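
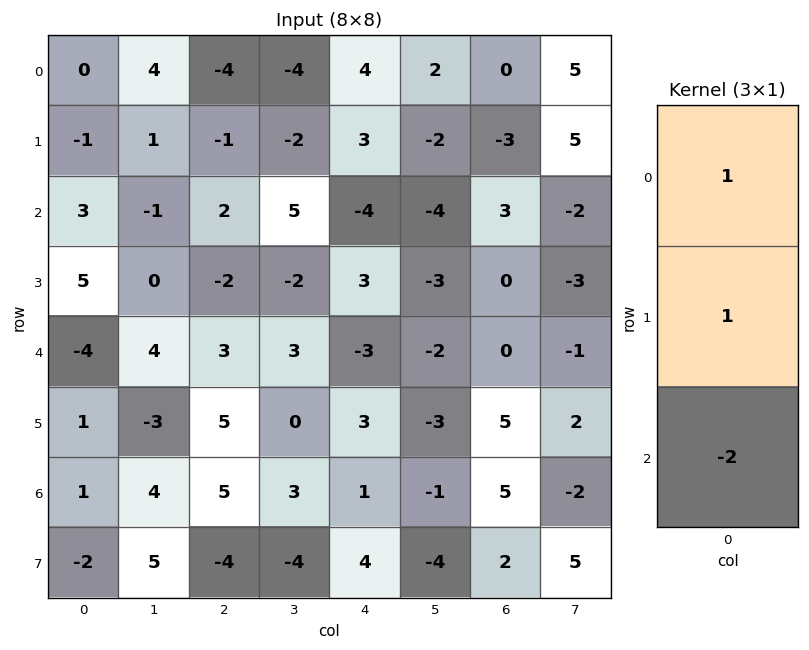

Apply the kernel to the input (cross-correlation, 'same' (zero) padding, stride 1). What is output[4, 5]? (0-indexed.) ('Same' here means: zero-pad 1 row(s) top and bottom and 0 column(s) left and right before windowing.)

1

The receptive field on the zero-padded input at this output position is [-3 / -2 / -3]. Elementwise product with the kernel and sum: -3·1 + -2·1 + -3·-2.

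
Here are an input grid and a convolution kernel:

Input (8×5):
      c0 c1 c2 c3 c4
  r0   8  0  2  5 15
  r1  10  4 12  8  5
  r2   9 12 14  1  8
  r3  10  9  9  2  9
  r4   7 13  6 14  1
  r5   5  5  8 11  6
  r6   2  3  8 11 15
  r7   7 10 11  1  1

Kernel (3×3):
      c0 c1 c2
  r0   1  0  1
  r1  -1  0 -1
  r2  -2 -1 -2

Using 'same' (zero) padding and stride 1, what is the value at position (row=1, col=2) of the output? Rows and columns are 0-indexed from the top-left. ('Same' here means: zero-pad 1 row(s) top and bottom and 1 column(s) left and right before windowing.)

-47

The receptive field on the zero-padded input at this output position is [0 2 5 / 4 12 8 / 12 14 1]. Elementwise product with the kernel and sum: 0·1 + 5·1 + 4·-1 + 8·-1 + 12·-2 + 14·-1 + 1·-2.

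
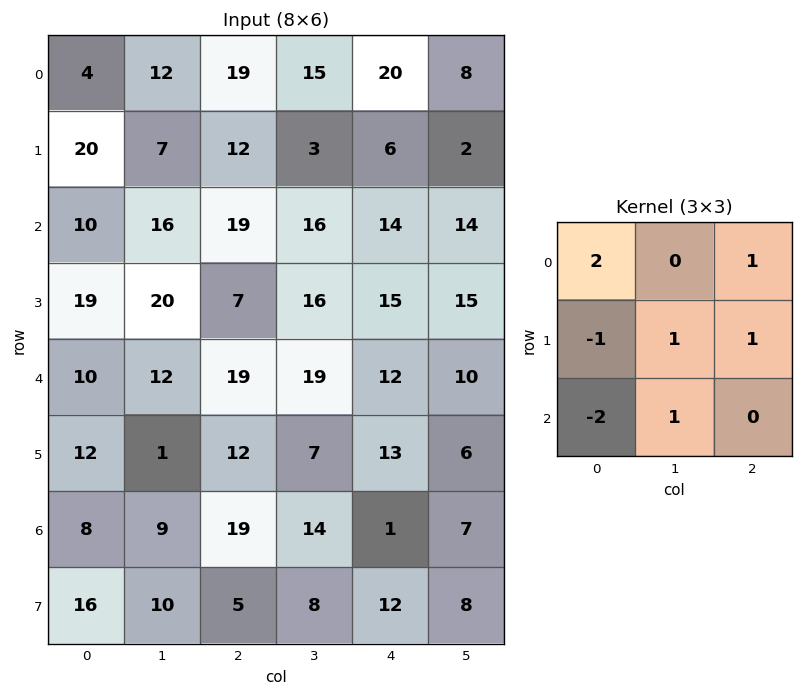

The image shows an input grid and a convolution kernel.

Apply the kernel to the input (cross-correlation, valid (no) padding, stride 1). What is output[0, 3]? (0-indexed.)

The receptive field on the input at this output position is [15 20 8 / 3 6 2 / 16 14 14]. Elementwise product with the kernel and sum: 15·2 + 8·1 + 3·-1 + 6·1 + 2·1 + 16·-2 + 14·1.

25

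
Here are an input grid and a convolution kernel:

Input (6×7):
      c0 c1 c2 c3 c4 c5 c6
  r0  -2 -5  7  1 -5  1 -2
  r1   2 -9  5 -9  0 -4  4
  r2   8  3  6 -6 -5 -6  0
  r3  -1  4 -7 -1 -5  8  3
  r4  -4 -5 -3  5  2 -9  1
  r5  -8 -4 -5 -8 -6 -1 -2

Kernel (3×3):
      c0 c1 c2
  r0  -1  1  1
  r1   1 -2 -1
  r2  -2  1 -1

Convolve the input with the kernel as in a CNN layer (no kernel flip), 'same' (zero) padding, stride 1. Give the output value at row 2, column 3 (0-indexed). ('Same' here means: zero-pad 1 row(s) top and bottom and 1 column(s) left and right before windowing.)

The receptive field on the zero-padded input at this output position is [5 -9 0 / 6 -6 -5 / -7 -1 -5]. Elementwise product with the kernel and sum: 5·-1 + -9·1 + 0·1 + 6·1 + -6·-2 + -5·-1 + -7·-2 + -1·1 + -5·-1.

27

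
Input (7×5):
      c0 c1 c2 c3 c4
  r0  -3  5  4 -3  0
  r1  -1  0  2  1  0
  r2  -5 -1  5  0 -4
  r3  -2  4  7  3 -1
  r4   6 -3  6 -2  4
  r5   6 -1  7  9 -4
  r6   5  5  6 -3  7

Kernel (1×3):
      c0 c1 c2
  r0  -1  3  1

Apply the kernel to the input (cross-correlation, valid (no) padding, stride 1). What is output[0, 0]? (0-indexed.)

The receptive field on the input at this output position is [-3 5 4]. Elementwise product with the kernel and sum: -3·-1 + 5·3 + 4·1.

22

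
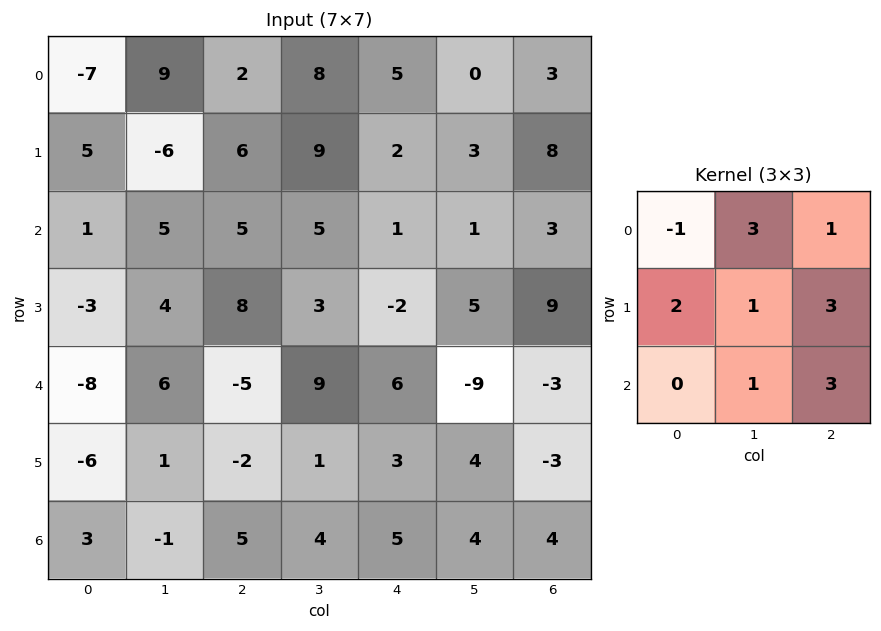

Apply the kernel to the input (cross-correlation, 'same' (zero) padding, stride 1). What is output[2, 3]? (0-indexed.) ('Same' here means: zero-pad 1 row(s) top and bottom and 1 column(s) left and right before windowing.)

38

The receptive field on the zero-padded input at this output position is [6 9 2 / 5 5 1 / 8 3 -2]. Elementwise product with the kernel and sum: 6·-1 + 9·3 + 2·1 + 5·2 + 5·1 + 1·3 + 3·1 + -2·3.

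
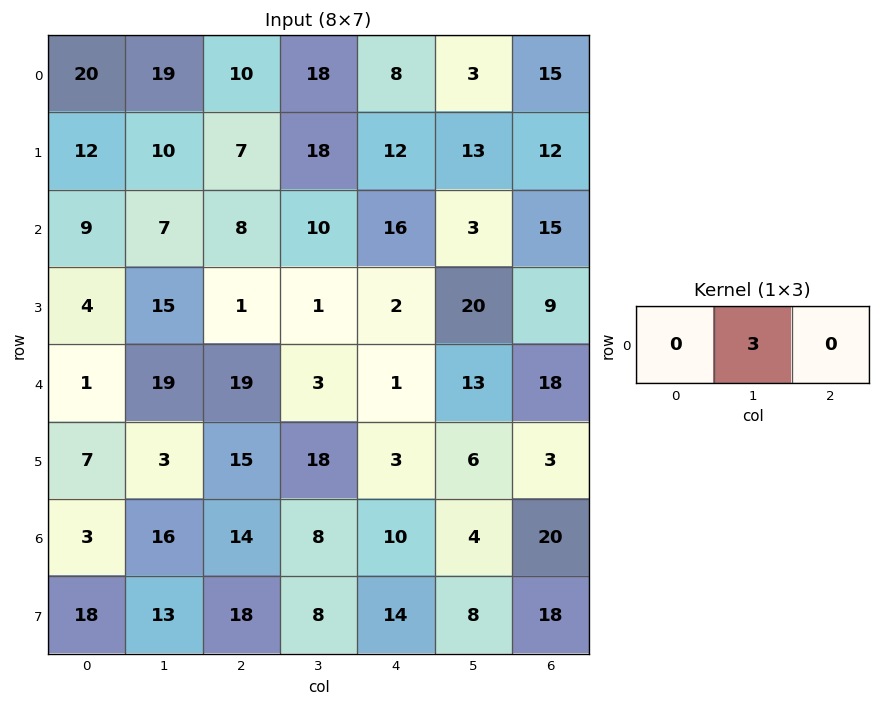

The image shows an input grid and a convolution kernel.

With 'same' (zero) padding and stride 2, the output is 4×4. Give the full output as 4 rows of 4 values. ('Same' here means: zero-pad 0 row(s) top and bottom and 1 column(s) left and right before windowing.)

60 30 24 45
27 24 48 45
3 57 3 54
9 42 30 60

Output[0,0]: The receptive field on the zero-padded input at this output position is [0 20 19]. Elementwise product with the kernel and sum: 20·3.
Output[0,1]: The receptive field on the zero-padded input at this output position is [19 10 18]. Elementwise product with the kernel and sum: 10·3.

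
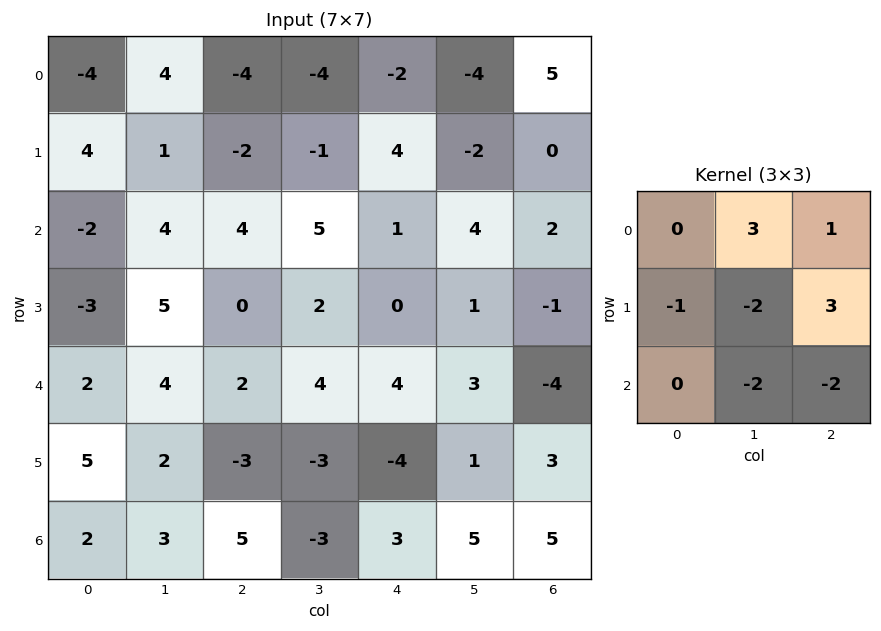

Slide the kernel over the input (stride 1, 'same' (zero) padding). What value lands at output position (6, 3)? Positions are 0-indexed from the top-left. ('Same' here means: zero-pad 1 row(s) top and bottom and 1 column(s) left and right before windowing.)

-3

The receptive field on the zero-padded input at this output position is [-3 -3 -4 / 5 -3 3 / 0 0 0]. Elementwise product with the kernel and sum: -3·3 + -4·1 + 5·-1 + -3·-2 + 3·3 + 0·-2 + 0·-2.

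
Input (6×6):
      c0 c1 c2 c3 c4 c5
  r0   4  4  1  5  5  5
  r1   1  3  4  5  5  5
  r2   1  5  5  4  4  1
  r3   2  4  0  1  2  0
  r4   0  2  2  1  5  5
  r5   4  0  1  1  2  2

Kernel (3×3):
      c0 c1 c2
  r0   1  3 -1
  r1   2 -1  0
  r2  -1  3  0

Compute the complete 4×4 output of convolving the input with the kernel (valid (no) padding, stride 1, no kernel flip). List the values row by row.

28 14 21 28
13 11 23 24
17 28 13 29
8 8 6 9

Output[0,0]: The receptive field on the input at this output position is [4 4 1 / 1 3 4 / 1 5 5]. Elementwise product with the kernel and sum: 4·1 + 4·3 + 1·-1 + 1·2 + 3·-1 + 1·-1 + 5·3.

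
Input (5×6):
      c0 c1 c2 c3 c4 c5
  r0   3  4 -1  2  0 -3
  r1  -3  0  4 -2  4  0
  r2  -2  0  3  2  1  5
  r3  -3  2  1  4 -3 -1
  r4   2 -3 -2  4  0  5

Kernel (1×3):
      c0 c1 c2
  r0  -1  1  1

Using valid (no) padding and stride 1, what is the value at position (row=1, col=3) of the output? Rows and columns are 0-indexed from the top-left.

6

The receptive field on the input at this output position is [-2 4 0]. Elementwise product with the kernel and sum: -2·-1 + 4·1 + 0·1.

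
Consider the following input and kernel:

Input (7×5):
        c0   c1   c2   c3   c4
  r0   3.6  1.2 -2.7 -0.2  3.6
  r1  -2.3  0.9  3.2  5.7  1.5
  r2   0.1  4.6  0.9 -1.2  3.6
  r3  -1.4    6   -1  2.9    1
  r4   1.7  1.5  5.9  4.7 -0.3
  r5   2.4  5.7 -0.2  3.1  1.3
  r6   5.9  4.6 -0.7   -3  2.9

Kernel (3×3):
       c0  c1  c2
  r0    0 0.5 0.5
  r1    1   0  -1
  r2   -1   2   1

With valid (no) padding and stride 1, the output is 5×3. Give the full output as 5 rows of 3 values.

3.75 -10.25 3.7
13.65 5.15 8.7
9.55 17.95 2.4
7.1 -5.25 15.85
8.9 -1.1 -1.7

Output[0,0]: The receptive field on the input at this output position is [3.6 1.2 -2.7 / -2.3 0.9 3.2 / 0.1 4.6 0.9]. Elementwise product with the kernel and sum: 1.2·0.5 + -2.7·0.5 + -2.3·1 + 3.2·-1 + 0.1·-1 + 4.6·2 + 0.9·1.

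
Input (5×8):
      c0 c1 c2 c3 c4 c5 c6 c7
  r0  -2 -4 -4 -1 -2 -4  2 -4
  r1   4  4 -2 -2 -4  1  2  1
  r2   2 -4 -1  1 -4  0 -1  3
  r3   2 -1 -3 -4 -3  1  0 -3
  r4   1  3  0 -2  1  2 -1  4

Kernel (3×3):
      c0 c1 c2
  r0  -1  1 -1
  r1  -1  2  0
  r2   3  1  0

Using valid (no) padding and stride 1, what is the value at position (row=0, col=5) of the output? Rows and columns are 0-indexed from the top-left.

The receptive field on the input at this output position is [-4 2 -4 / 1 2 1 / 0 -1 3]. Elementwise product with the kernel and sum: -4·-1 + 2·1 + -4·-1 + 1·-1 + 2·2 + 0·3 + -1·1.

12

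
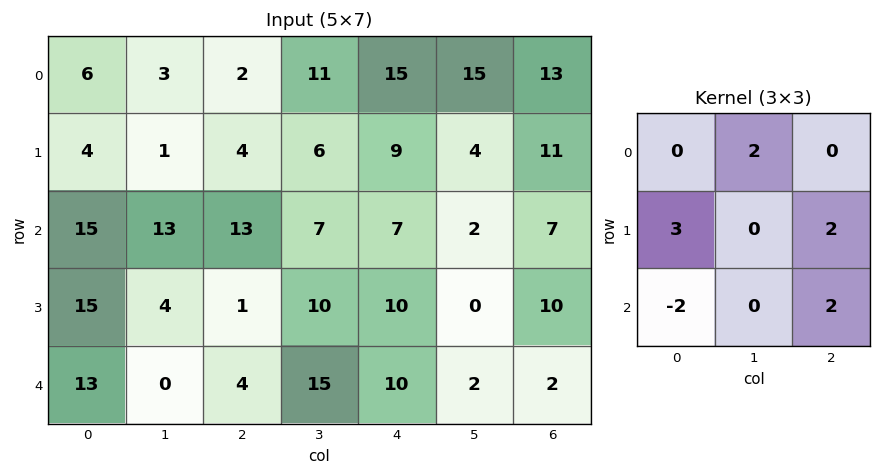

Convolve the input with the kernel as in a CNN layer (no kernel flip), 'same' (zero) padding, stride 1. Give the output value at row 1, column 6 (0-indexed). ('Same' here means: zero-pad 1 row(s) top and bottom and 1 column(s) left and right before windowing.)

34

The receptive field on the zero-padded input at this output position is [15 13 0 / 4 11 0 / 2 7 0]. Elementwise product with the kernel and sum: 13·2 + 4·3 + 0·2 + 2·-2 + 0·2.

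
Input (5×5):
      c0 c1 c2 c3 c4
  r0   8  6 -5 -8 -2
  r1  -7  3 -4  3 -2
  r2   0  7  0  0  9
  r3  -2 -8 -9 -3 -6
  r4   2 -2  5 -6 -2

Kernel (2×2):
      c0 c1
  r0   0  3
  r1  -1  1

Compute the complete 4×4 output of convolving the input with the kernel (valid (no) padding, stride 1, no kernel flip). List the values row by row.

Output[0,0]: The receptive field on the input at this output position is [8 6 / -7 3]. Elementwise product with the kernel and sum: 6·3 + -7·-1 + 3·1.
Output[0,1]: The receptive field on the input at this output position is [6 -5 / 3 -4]. Elementwise product with the kernel and sum: -5·3 + 3·-1 + -4·1.

28 -22 -17 -11
16 -19 9 3
15 -1 6 24
-28 -20 -20 -14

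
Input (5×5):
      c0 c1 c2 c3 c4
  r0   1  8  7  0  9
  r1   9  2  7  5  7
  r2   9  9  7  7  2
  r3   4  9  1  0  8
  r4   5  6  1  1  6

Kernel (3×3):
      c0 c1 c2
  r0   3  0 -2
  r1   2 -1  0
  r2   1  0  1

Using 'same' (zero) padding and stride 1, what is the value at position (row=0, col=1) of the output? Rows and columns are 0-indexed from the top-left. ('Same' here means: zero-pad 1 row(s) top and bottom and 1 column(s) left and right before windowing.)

The receptive field on the zero-padded input at this output position is [0 0 0 / 1 8 7 / 9 2 7]. Elementwise product with the kernel and sum: 0·3 + 0·-2 + 1·2 + 8·-1 + 9·1 + 7·1.

10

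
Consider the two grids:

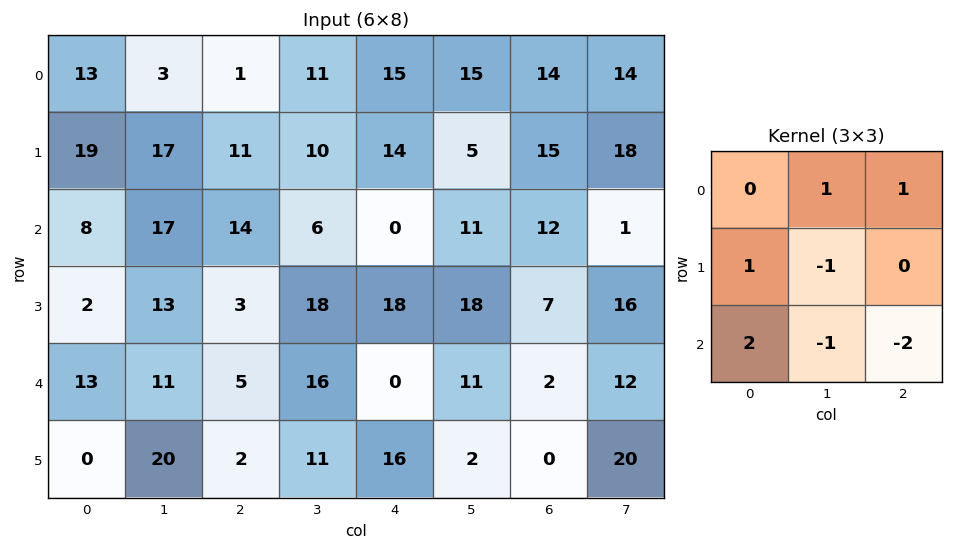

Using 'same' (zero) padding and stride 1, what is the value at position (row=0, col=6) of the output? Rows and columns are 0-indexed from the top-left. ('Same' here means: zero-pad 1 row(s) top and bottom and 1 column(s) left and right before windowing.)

The receptive field on the zero-padded input at this output position is [0 0 0 / 15 14 14 / 5 15 18]. Elementwise product with the kernel and sum: 0·1 + 0·1 + 15·1 + 14·-1 + 5·2 + 15·-1 + 18·-2.

-40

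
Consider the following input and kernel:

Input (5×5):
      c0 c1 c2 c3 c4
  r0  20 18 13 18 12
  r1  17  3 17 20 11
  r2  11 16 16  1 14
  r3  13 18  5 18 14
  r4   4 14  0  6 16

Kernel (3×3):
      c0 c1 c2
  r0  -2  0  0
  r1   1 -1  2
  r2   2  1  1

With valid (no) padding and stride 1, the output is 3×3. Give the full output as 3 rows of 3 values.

62 39 40
42 55 51
5 51 5

Output[0,0]: The receptive field on the input at this output position is [20 18 13 / 17 3 17 / 11 16 16]. Elementwise product with the kernel and sum: 20·-2 + 17·1 + 3·-1 + 17·2 + 11·2 + 16·1 + 16·1.
Output[0,1]: The receptive field on the input at this output position is [18 13 18 / 3 17 20 / 16 16 1]. Elementwise product with the kernel and sum: 18·-2 + 3·1 + 17·-1 + 20·2 + 16·2 + 16·1 + 1·1.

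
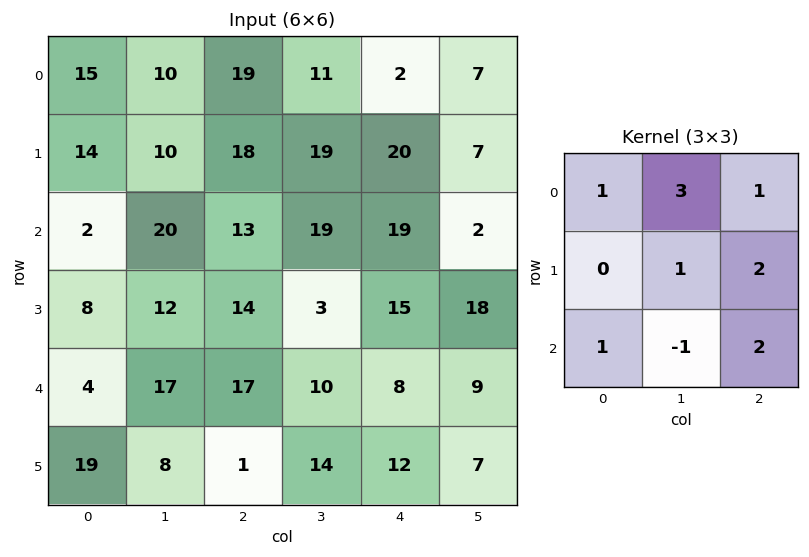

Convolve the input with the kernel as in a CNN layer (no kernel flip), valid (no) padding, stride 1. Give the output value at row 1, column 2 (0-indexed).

193

The receptive field on the input at this output position is [18 19 20 / 13 19 19 / 14 3 15]. Elementwise product with the kernel and sum: 18·1 + 19·3 + 20·1 + 19·1 + 19·2 + 14·1 + 3·-1 + 15·2.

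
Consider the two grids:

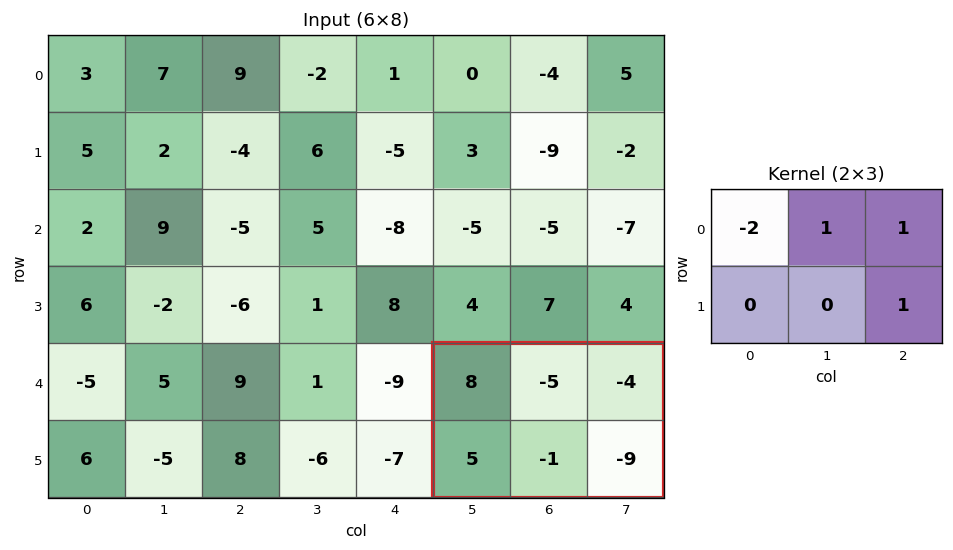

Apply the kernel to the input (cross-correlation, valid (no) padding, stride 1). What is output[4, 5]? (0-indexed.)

The receptive field on the input at this output position is [8 -5 -4 / 5 -1 -9]. Elementwise product with the kernel and sum: 8·-2 + -5·1 + -4·1 + -9·1.

-34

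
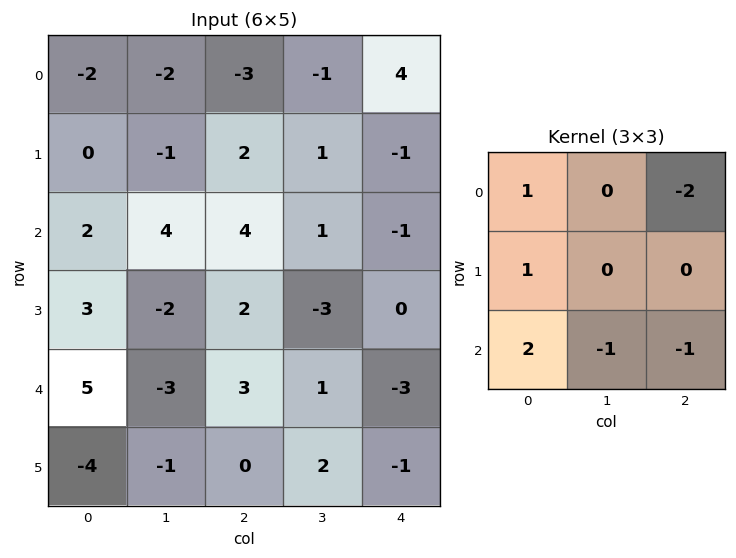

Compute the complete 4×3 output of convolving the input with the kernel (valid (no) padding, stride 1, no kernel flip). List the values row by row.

Output[0,0]: The receptive field on the input at this output position is [-2 -2 -3 / 0 -1 2 / 2 4 4]. Elementwise product with the kernel and sum: -2·1 + -3·-2 + 0·1 + 2·2 + 4·-1 + 4·-1.
Output[0,1]: The receptive field on the input at this output position is [-2 -3 -1 / -1 2 1 / 4 4 1]. Elementwise product with the kernel and sum: -2·1 + -1·-2 + -1·1 + 4·2 + 4·-1 + 1·-1.

0 2 -1
4 -2 15
7 -10 16
-3 -3 4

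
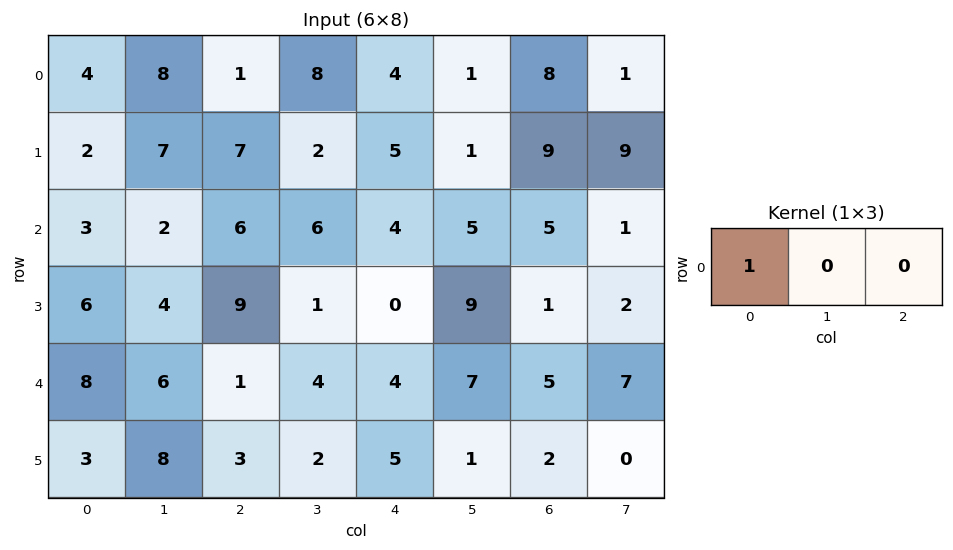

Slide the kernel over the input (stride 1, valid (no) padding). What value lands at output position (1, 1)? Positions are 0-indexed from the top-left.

7

The receptive field on the input at this output position is [7 7 2]. Elementwise product with the kernel and sum: 7·1.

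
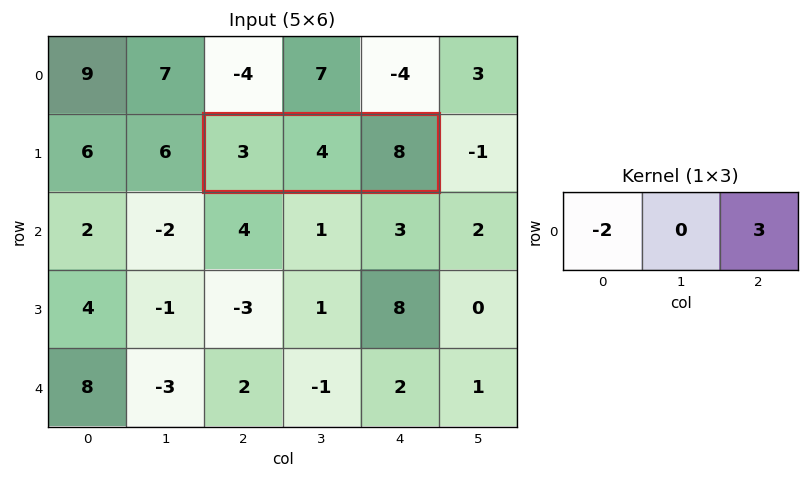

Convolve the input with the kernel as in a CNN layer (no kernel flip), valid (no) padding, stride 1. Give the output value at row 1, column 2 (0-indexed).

The receptive field on the input at this output position is [3 4 8]. Elementwise product with the kernel and sum: 3·-2 + 8·3.

18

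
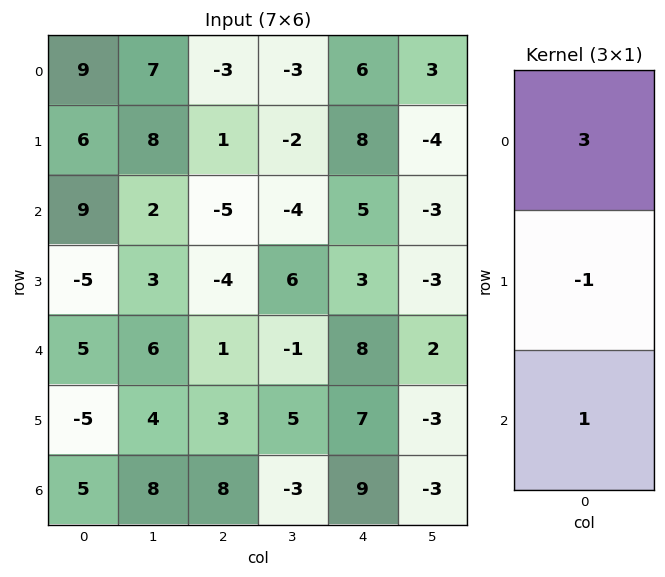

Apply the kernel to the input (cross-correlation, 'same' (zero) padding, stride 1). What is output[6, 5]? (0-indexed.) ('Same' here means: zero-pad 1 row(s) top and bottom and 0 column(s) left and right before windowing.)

The receptive field on the zero-padded input at this output position is [-3 / -3 / 0]. Elementwise product with the kernel and sum: -3·3 + -3·-1 + 0·1.

-6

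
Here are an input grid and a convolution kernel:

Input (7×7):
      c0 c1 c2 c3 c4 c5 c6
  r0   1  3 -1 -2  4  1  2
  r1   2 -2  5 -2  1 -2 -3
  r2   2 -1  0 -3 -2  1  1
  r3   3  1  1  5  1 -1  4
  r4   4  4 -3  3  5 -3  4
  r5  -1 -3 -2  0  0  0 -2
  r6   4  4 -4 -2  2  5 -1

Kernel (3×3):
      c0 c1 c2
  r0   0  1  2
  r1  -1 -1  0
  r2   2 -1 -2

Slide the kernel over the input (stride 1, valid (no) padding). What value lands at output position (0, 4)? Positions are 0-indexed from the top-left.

-1

The receptive field on the input at this output position is [4 1 2 / 1 -2 -3 / -2 1 1]. Elementwise product with the kernel and sum: 1·1 + 2·2 + 1·-1 + -2·-1 + -2·2 + 1·-1 + 1·-2.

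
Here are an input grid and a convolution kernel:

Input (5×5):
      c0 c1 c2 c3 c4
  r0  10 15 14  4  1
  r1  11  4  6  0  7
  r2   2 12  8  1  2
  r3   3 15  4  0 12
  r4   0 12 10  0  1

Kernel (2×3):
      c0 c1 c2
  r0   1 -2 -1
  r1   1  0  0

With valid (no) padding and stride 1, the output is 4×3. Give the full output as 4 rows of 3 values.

-23 -13 11
-1 4 7
-27 10 8
-31 19 2

Output[0,0]: The receptive field on the input at this output position is [10 15 14 / 11 4 6]. Elementwise product with the kernel and sum: 10·1 + 15·-2 + 14·-1 + 11·1.
Output[0,1]: The receptive field on the input at this output position is [15 14 4 / 4 6 0]. Elementwise product with the kernel and sum: 15·1 + 14·-2 + 4·-1 + 4·1.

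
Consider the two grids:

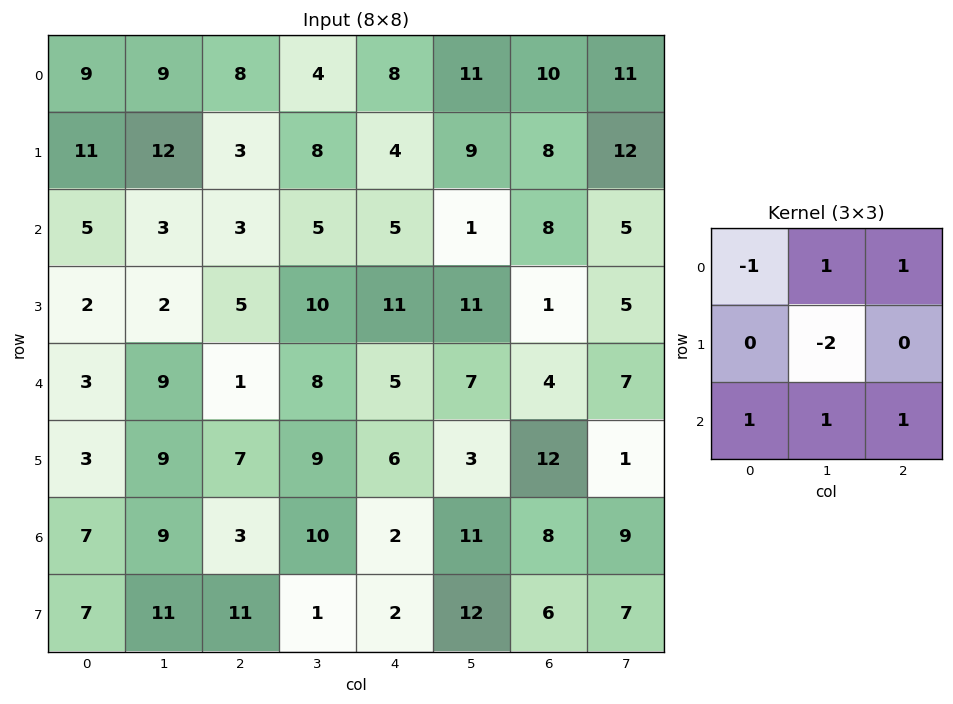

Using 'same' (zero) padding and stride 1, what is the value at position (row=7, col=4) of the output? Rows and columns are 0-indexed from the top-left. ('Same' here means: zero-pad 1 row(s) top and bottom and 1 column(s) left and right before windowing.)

The receptive field on the zero-padded input at this output position is [10 2 11 / 1 2 12 / 0 0 0]. Elementwise product with the kernel and sum: 10·-1 + 2·1 + 11·1 + 2·-2 + 0·1 + 0·1 + 0·1.

-1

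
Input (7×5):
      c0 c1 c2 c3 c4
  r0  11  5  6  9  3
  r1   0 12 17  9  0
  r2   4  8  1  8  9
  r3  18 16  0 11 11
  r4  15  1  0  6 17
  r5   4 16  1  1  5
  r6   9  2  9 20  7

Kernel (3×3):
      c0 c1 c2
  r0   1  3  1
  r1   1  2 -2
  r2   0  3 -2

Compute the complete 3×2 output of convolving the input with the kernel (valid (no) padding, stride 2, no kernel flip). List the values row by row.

Output[0,0]: The receptive field on the input at this output position is [11 5 6 / 0 12 17 / 4 8 1]. Elementwise product with the kernel and sum: 11·1 + 5·3 + 6·1 + 0·1 + 12·2 + 17·-2 + 8·3 + 1·-2.

44 77
82 18
40 74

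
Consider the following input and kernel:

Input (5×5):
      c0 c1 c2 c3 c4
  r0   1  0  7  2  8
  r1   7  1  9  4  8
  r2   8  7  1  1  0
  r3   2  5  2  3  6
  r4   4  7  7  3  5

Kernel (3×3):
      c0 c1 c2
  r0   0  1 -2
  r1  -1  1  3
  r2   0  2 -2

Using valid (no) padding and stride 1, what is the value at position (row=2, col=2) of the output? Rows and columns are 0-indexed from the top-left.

16

The receptive field on the input at this output position is [1 1 0 / 2 3 6 / 7 3 5]. Elementwise product with the kernel and sum: 1·1 + 0·-2 + 2·-1 + 3·1 + 6·3 + 3·2 + 5·-2.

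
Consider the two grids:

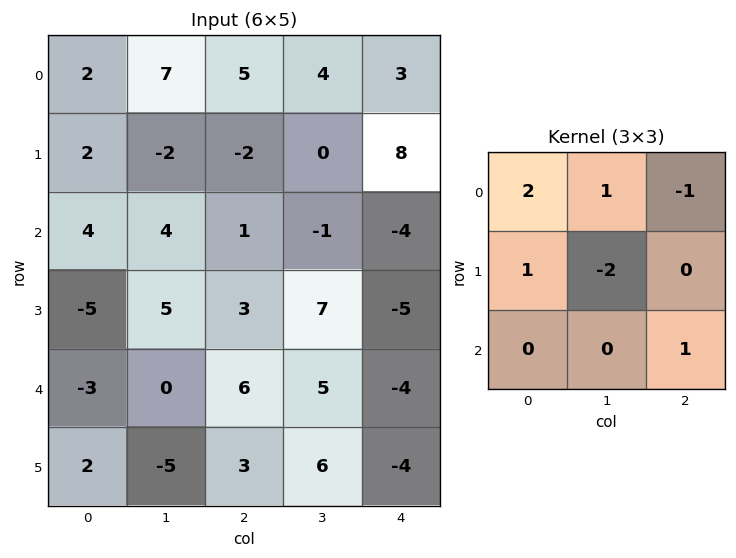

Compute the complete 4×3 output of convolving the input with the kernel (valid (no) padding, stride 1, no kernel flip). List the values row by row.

13 16 5
3 3 -14
2 14 -10
-8 0 10

Output[0,0]: The receptive field on the input at this output position is [2 7 5 / 2 -2 -2 / 4 4 1]. Elementwise product with the kernel and sum: 2·2 + 7·1 + 5·-1 + 2·1 + -2·-2 + 1·1.
Output[0,1]: The receptive field on the input at this output position is [7 5 4 / -2 -2 0 / 4 1 -1]. Elementwise product with the kernel and sum: 7·2 + 5·1 + 4·-1 + -2·1 + -2·-2 + -1·1.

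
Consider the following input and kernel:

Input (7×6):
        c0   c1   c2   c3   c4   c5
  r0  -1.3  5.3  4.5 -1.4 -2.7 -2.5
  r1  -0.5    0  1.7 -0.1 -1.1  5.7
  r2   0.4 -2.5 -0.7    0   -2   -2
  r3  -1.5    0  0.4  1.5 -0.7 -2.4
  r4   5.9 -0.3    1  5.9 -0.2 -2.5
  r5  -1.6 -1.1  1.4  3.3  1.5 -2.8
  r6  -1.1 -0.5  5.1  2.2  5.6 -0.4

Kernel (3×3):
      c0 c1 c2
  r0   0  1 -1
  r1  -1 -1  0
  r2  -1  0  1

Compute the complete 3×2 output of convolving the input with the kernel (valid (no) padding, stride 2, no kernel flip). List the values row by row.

Output[0,0]: The receptive field on the input at this output position is [-1.3 5.3 4.5 / -0.5 0 1.7 / 0.4 -2.5 -0.7]. Elementwise product with the kernel and sum: 5.3·1 + 4.5·-1 + -0.5·-1 + 0·-1 + 0.4·-1 + -0.7·1.
Output[0,1]: The receptive field on the input at this output position is [4.5 -1.4 -2.7 / 1.7 -0.1 -1.1 / -0.7 0 -2]. Elementwise product with the kernel and sum: -1.4·1 + -2.7·-1 + 1.7·-1 + -0.1·-1 + -0.7·-1 + -2·1.

0.2 -1.6
-5.2 -1.1
7.6 1.9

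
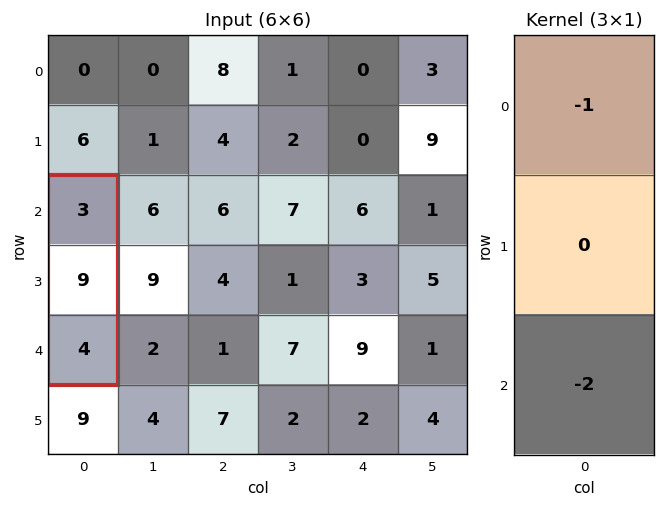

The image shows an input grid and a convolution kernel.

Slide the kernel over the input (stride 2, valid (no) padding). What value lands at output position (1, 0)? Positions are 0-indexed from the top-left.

-11

The receptive field on the input at this output position is [3 / 9 / 4]. Elementwise product with the kernel and sum: 3·-1 + 4·-2.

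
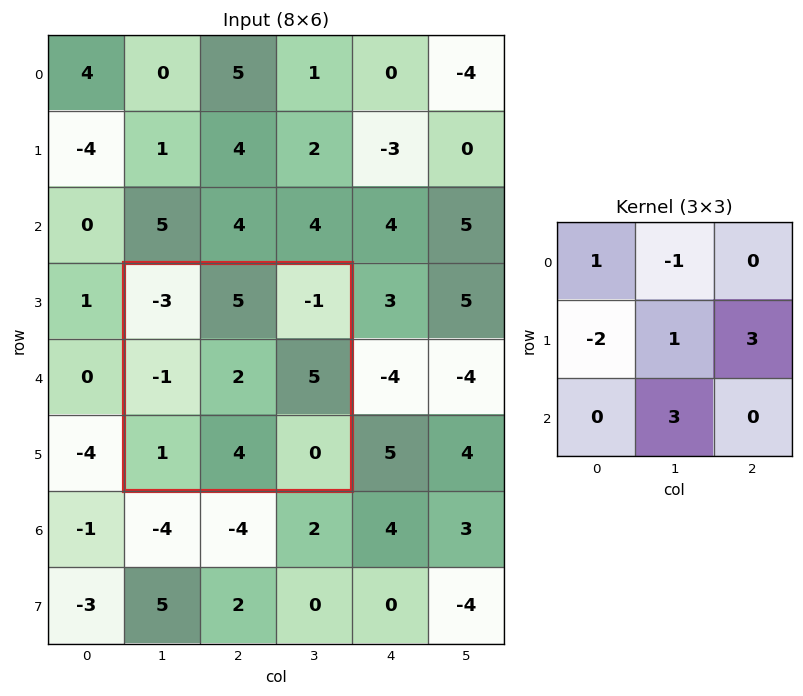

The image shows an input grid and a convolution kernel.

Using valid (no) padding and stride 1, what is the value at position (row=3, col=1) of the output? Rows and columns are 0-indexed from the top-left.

The receptive field on the input at this output position is [-3 5 -1 / -1 2 5 / 1 4 0]. Elementwise product with the kernel and sum: -3·1 + 5·-1 + -1·-2 + 2·1 + 5·3 + 4·3.

23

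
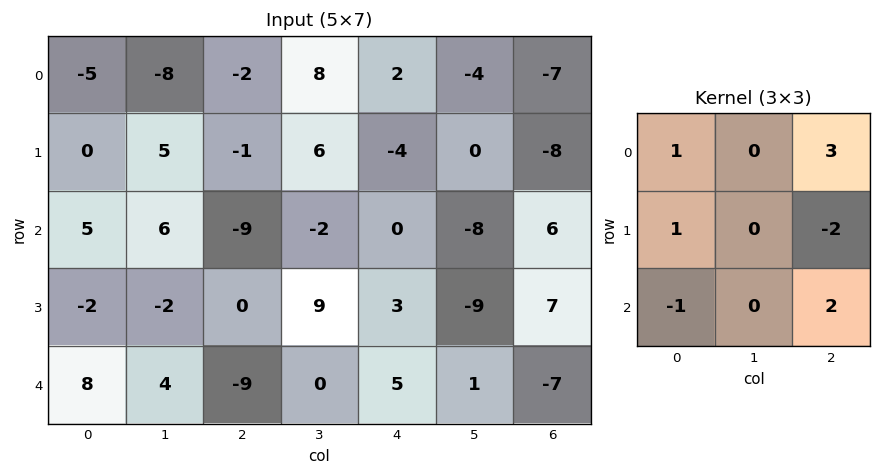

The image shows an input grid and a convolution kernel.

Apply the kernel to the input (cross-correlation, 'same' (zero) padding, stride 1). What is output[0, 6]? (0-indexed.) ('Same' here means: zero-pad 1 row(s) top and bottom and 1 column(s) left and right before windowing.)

-4

The receptive field on the zero-padded input at this output position is [0 0 0 / -4 -7 0 / 0 -8 0]. Elementwise product with the kernel and sum: 0·1 + 0·3 + -4·1 + 0·-2 + 0·-1 + 0·2.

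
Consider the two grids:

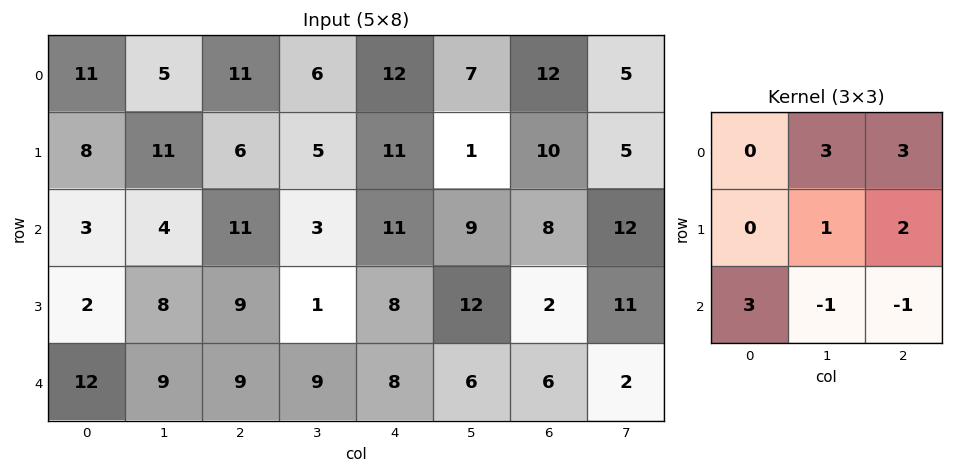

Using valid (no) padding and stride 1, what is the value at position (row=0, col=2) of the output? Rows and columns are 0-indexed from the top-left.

The receptive field on the input at this output position is [11 6 12 / 6 5 11 / 11 3 11]. Elementwise product with the kernel and sum: 6·3 + 12·3 + 5·1 + 11·2 + 11·3 + 3·-1 + 11·-1.

100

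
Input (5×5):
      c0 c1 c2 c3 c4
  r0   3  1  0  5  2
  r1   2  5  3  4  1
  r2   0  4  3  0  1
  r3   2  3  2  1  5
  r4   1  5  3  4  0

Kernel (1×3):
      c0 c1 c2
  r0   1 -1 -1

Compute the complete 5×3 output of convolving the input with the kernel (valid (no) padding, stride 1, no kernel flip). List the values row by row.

Output[0,0]: The receptive field on the input at this output position is [3 1 0]. Elementwise product with the kernel and sum: 3·1 + 1·-1 + 0·-1.

2 -4 -7
-6 -2 -2
-7 1 2
-3 0 -4
-7 -2 -1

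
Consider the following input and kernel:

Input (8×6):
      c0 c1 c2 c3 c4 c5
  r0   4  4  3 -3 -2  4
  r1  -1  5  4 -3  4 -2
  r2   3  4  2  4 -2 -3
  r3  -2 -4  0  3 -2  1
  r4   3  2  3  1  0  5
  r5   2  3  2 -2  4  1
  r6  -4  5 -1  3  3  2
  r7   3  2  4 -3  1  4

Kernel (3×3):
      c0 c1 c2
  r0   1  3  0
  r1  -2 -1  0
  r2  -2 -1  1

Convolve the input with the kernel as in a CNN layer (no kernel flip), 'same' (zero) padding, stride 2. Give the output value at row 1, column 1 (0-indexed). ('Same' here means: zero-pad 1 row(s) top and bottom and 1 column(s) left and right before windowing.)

The receptive field on the zero-padded input at this output position is [5 4 -3 / 4 2 4 / -4 0 3]. Elementwise product with the kernel and sum: 5·1 + 4·3 + 4·-2 + 2·-1 + -4·-2 + 0·-1 + 3·1.

18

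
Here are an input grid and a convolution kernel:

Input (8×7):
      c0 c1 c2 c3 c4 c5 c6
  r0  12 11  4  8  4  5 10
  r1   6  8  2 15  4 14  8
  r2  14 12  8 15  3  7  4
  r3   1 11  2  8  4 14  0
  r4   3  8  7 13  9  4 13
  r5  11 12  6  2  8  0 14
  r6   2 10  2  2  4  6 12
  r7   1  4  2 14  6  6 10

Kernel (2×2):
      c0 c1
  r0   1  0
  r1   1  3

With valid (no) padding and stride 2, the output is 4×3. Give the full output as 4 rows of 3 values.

42 51 50
48 34 49
50 19 17
15 46 28

Output[0,0]: The receptive field on the input at this output position is [12 11 / 6 8]. Elementwise product with the kernel and sum: 12·1 + 6·1 + 8·3.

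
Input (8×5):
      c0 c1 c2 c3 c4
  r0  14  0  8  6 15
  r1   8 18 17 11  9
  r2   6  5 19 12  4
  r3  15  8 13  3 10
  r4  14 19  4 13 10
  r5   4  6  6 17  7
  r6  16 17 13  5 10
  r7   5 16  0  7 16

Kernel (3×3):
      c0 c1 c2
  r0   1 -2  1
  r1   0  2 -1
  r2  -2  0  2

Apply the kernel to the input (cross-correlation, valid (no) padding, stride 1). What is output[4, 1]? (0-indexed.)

-5

The receptive field on the input at this output position is [19 4 13 / 6 6 17 / 17 13 5]. Elementwise product with the kernel and sum: 19·1 + 4·-2 + 13·1 + 6·2 + 17·-1 + 17·-2 + 5·2.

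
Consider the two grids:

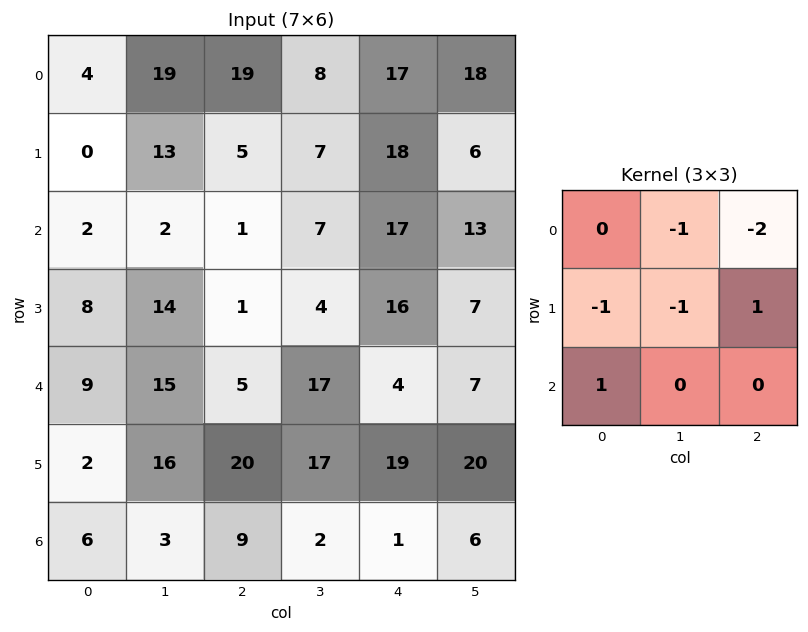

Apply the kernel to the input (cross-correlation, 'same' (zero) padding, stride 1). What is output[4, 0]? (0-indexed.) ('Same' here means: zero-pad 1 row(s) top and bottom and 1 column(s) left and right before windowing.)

-30

The receptive field on the zero-padded input at this output position is [0 8 14 / 0 9 15 / 0 2 16]. Elementwise product with the kernel and sum: 8·-1 + 14·-2 + 0·-1 + 9·-1 + 15·1 + 0·1.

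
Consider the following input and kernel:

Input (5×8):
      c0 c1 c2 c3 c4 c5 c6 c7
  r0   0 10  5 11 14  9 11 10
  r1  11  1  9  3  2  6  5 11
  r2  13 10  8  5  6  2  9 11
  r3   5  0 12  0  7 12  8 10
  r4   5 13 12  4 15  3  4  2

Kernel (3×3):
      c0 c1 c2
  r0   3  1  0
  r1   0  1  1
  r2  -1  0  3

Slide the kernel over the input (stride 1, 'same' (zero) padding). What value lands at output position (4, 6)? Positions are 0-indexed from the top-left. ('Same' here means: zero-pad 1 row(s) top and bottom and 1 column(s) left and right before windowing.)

50

The receptive field on the zero-padded input at this output position is [12 8 10 / 3 4 2 / 0 0 0]. Elementwise product with the kernel and sum: 12·3 + 8·1 + 4·1 + 2·1 + 0·-1 + 0·3.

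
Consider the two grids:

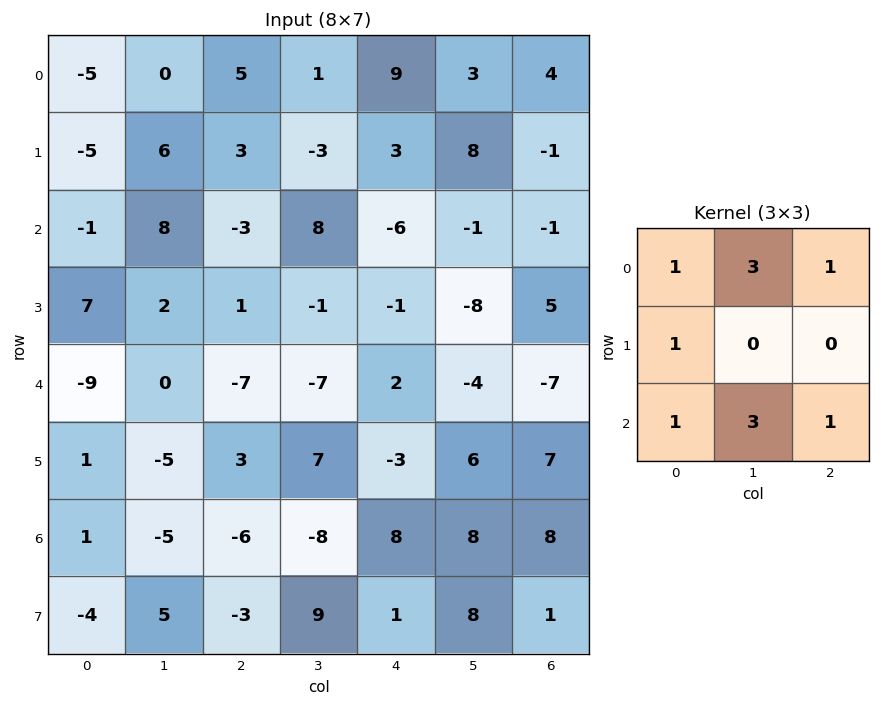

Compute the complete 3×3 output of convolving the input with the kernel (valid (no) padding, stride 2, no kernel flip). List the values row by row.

Output[0,0]: The receptive field on the input at this output position is [-5 0 5 / -5 6 3 / -1 8 -3]. Elementwise product with the kernel and sum: -5·1 + 0·3 + 5·1 + -5·1 + -1·1 + 8·3 + -3·1.
Output[0,1]: The receptive field on the input at this output position is [5 1 9 / 3 -3 3 / -3 8 -6]. Elementwise product with the kernel and sum: 5·1 + 1·3 + 9·1 + 3·1 + -3·1 + 8·3 + -6·1.

15 35 15
11 -10 -28
-35 -45 20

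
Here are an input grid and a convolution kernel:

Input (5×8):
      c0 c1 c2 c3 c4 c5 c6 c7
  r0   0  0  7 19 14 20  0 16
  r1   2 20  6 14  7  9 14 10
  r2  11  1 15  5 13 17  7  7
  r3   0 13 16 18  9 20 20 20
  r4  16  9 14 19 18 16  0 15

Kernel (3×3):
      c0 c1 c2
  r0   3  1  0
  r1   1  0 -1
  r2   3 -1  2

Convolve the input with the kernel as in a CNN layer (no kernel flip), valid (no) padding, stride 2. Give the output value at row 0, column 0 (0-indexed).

58

The receptive field on the input at this output position is [0 0 7 / 2 20 6 / 11 1 15]. Elementwise product with the kernel and sum: 0·3 + 0·1 + 2·1 + 6·-1 + 11·3 + 1·-1 + 15·2.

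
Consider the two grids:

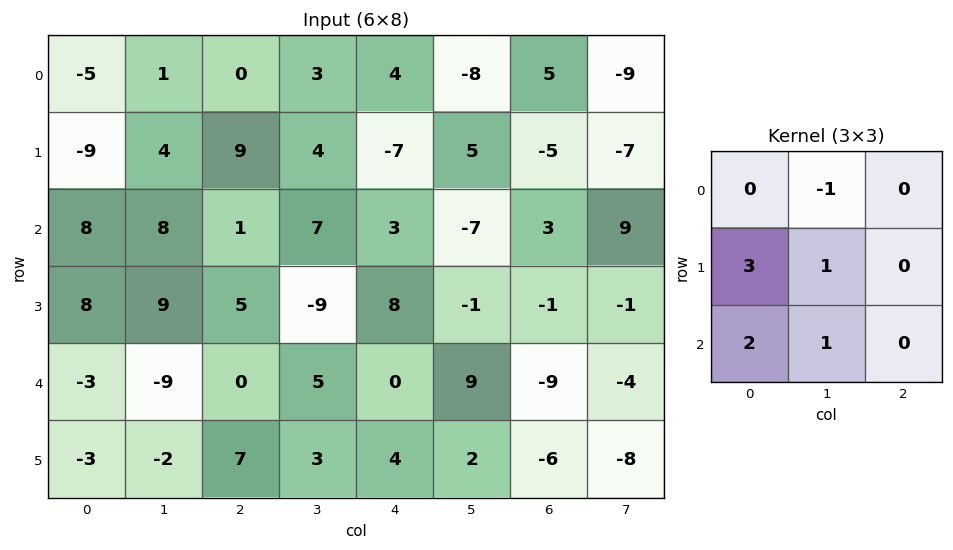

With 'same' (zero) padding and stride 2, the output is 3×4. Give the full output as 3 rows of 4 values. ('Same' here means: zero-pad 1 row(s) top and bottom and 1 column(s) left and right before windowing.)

-14 20 14 -14
25 39 21 -16
-14 -29 17 17

Output[0,0]: The receptive field on the zero-padded input at this output position is [0 0 0 / 0 -5 1 / 0 -9 4]. Elementwise product with the kernel and sum: 0·-1 + 0·3 + -5·1 + 0·2 + -9·1.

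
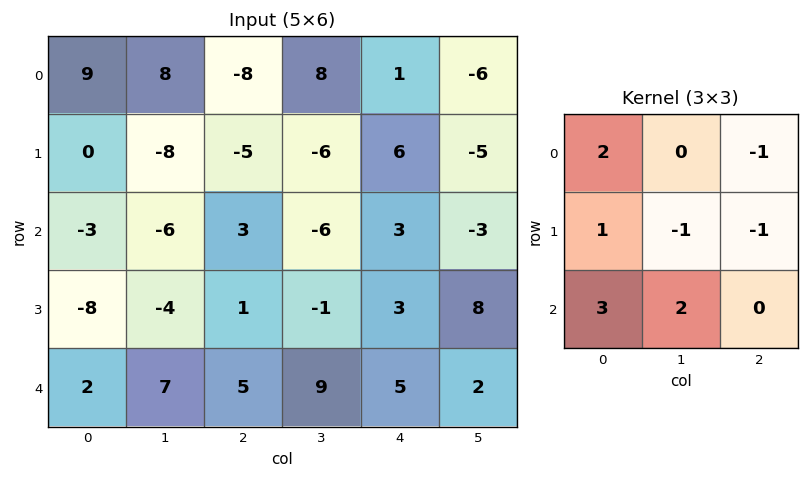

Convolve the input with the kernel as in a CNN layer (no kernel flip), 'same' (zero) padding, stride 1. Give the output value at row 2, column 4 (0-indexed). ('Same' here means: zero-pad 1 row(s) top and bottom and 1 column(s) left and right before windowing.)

-10

The receptive field on the zero-padded input at this output position is [-6 6 -5 / -6 3 -3 / -1 3 8]. Elementwise product with the kernel and sum: -6·2 + -5·-1 + -6·1 + 3·-1 + -3·-1 + -1·3 + 3·2.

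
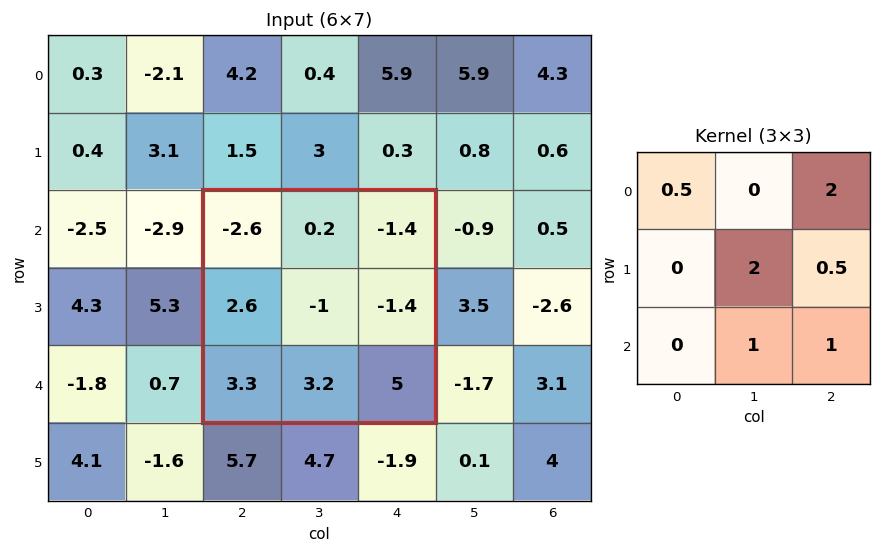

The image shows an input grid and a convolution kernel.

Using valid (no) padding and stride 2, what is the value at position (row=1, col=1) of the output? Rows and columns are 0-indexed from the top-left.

1.4

The receptive field on the input at this output position is [-2.6 0.2 -1.4 / 2.6 -1 -1.4 / 3.3 3.2 5]. Elementwise product with the kernel and sum: -2.6·0.5 + -1.4·2 + -1·2 + -1.4·0.5 + 3.2·1 + 5·1.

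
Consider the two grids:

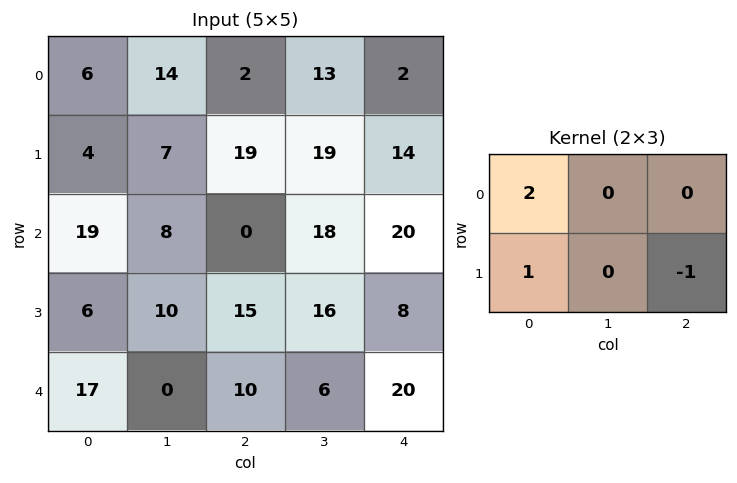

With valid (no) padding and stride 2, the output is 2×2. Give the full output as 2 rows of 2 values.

Output[0,0]: The receptive field on the input at this output position is [6 14 2 / 4 7 19]. Elementwise product with the kernel and sum: 6·2 + 4·1 + 19·-1.

-3 9
29 7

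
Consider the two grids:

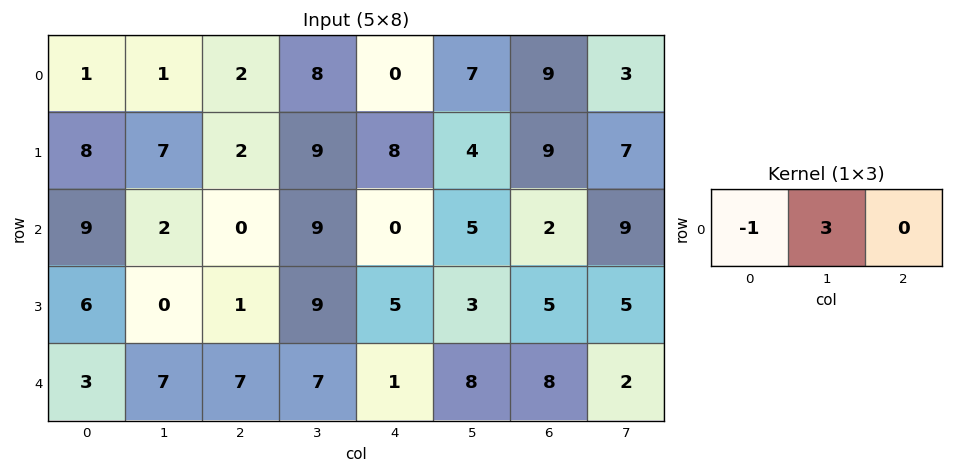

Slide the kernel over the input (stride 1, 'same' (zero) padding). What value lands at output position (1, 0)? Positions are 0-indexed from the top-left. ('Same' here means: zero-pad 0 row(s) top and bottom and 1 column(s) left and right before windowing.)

24

The receptive field on the zero-padded input at this output position is [0 8 7]. Elementwise product with the kernel and sum: 0·-1 + 8·3.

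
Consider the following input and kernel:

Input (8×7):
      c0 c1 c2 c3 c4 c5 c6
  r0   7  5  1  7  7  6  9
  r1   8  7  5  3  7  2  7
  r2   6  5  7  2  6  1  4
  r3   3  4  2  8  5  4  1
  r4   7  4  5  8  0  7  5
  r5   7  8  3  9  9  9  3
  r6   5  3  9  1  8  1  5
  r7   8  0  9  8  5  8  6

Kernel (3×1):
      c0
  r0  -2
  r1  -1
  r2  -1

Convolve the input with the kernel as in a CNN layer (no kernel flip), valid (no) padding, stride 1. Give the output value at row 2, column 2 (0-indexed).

-21

The receptive field on the input at this output position is [7 / 2 / 5]. Elementwise product with the kernel and sum: 7·-2 + 2·-1 + 5·-1.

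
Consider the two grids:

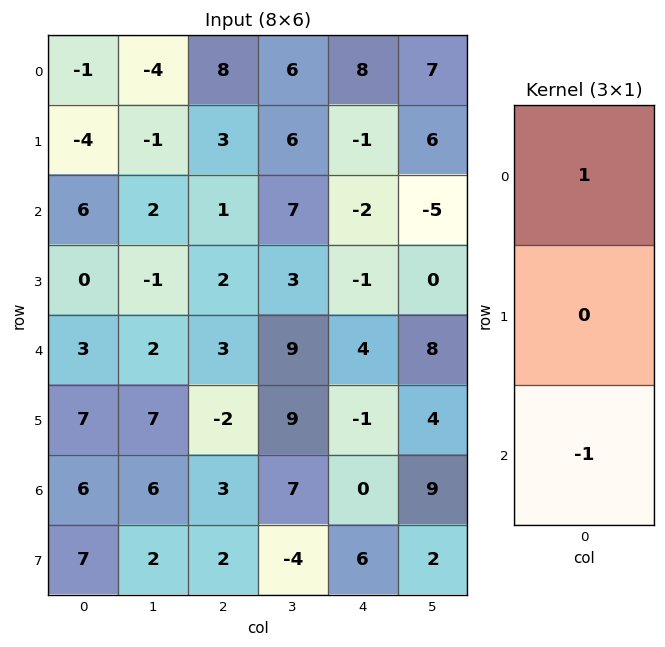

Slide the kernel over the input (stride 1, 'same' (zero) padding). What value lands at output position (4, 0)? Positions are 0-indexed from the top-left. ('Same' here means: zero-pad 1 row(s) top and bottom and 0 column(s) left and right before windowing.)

The receptive field on the zero-padded input at this output position is [0 / 3 / 7]. Elementwise product with the kernel and sum: 0·1 + 7·-1.

-7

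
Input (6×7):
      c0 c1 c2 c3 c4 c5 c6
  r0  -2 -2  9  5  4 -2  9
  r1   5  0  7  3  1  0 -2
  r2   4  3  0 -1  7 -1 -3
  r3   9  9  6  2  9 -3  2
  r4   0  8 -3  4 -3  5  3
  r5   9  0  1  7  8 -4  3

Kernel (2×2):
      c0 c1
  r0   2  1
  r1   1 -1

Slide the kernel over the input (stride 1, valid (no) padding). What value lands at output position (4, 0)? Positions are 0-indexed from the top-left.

17

The receptive field on the input at this output position is [0 8 / 9 0]. Elementwise product with the kernel and sum: 0·2 + 8·1 + 9·1 + 0·-1.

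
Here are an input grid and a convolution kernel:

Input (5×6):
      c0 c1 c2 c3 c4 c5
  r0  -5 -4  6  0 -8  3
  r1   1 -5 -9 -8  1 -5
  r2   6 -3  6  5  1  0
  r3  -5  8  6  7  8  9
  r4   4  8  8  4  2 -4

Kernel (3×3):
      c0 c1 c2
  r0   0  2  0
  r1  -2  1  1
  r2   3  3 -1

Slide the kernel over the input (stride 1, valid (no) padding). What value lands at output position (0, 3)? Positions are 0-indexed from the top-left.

14

The receptive field on the input at this output position is [0 -8 3 / -8 1 -5 / 5 1 0]. Elementwise product with the kernel and sum: -8·2 + -8·-2 + 1·1 + -5·1 + 5·3 + 1·3 + 0·-1.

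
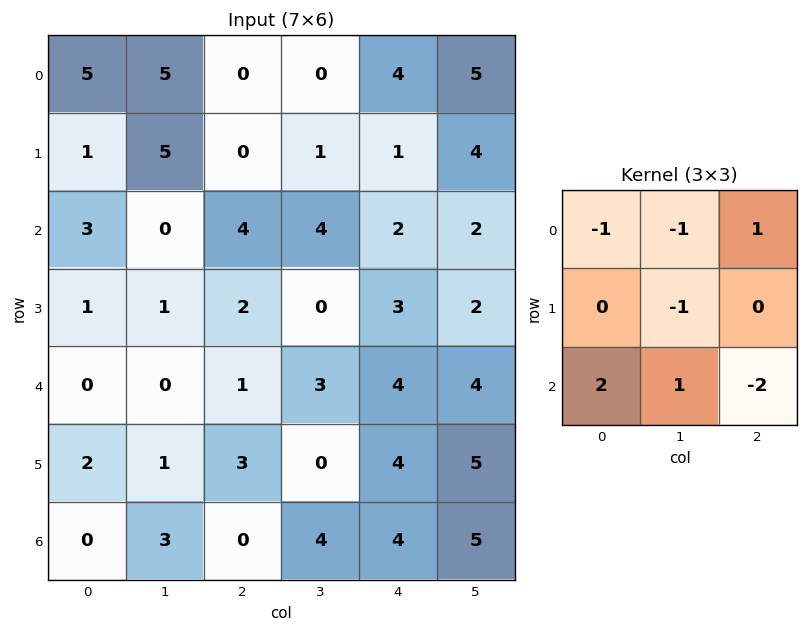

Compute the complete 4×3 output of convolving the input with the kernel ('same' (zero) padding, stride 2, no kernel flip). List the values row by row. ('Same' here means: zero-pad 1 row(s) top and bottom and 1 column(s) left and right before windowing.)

Output[0,0]: The receptive field on the zero-padded input at this output position is [0 0 0 / 0 5 5 / 0 1 5]. Elementwise product with the kernel and sum: 0·-1 + 0·-1 + 0·1 + 5·-1 + 0·2 + 1·1 + 5·-2.
Output[0,1]: The receptive field on the zero-padded input at this output position is [0 0 0 / 5 0 0 / 5 0 1]. Elementwise product with the kernel and sum: 0·-1 + 0·-1 + 0·1 + 0·-1 + 5·2 + 0·1 + 1·-2.

-14 8 -9
0 -4 -1
0 1 -11
-1 -4 -3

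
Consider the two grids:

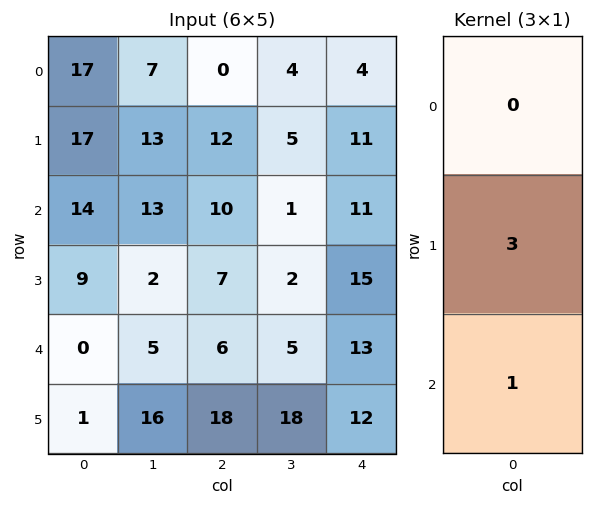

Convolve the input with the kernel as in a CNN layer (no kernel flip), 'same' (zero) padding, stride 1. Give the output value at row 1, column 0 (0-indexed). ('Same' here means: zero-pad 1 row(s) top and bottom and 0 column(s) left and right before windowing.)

65

The receptive field on the zero-padded input at this output position is [17 / 17 / 14]. Elementwise product with the kernel and sum: 17·3 + 14·1.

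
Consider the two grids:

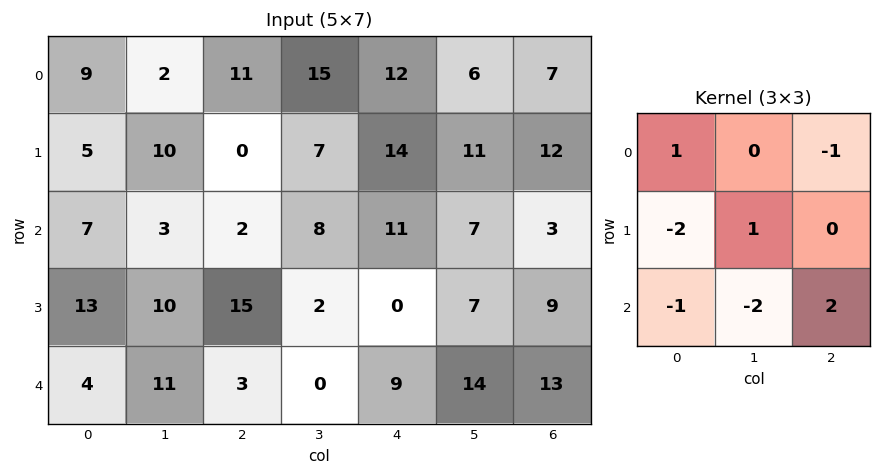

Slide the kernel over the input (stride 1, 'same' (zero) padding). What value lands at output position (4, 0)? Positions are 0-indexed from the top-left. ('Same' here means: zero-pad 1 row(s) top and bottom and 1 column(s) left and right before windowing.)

-6

The receptive field on the zero-padded input at this output position is [0 13 10 / 0 4 11 / 0 0 0]. Elementwise product with the kernel and sum: 0·1 + 10·-1 + 0·-2 + 4·1 + 0·-1 + 0·-2 + 0·2.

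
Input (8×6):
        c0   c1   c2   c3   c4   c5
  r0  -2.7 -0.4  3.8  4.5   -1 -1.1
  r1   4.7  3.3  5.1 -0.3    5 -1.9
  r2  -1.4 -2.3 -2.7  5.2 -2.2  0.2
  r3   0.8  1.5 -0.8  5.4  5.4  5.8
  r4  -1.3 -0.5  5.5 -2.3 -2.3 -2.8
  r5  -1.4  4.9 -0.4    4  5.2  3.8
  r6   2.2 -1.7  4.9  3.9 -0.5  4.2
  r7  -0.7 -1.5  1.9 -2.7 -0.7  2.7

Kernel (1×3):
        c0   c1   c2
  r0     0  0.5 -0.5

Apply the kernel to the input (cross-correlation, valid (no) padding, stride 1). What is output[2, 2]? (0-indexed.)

The receptive field on the input at this output position is [-2.7 5.2 -2.2]. Elementwise product with the kernel and sum: 5.2·0.5 + -2.2·-0.5.

3.7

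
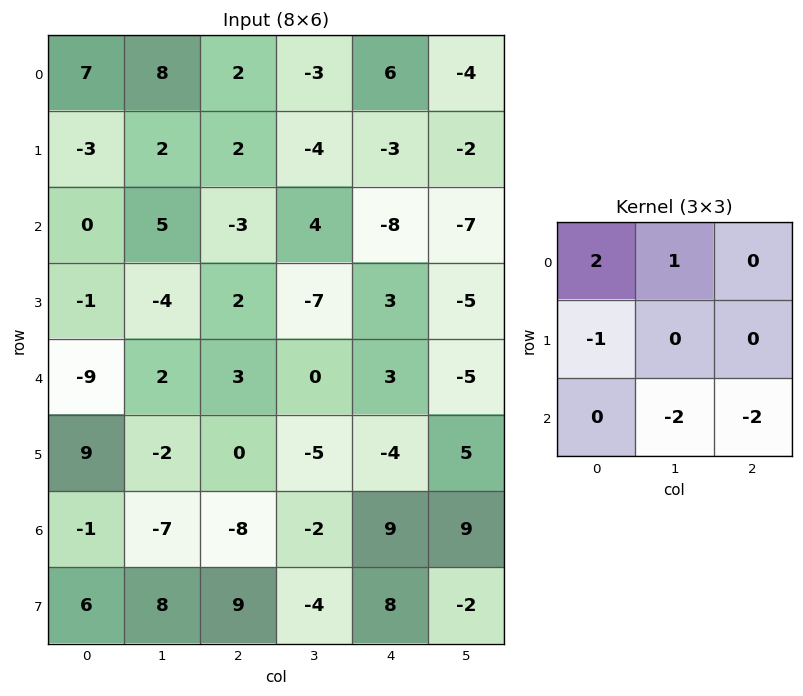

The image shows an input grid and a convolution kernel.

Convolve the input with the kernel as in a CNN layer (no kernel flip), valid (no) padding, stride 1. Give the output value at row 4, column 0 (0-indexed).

5

The receptive field on the input at this output position is [-9 2 3 / 9 -2 0 / -1 -7 -8]. Elementwise product with the kernel and sum: -9·2 + 2·1 + 9·-1 + -7·-2 + -8·-2.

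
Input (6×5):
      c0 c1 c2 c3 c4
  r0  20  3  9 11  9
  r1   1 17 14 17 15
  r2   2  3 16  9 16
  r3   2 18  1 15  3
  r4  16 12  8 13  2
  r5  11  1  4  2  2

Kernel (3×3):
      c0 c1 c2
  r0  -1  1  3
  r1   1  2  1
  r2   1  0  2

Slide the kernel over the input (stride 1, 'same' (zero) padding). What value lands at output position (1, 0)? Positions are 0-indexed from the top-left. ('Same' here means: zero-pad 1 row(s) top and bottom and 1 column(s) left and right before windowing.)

The receptive field on the zero-padded input at this output position is [0 20 3 / 0 1 17 / 0 2 3]. Elementwise product with the kernel and sum: 0·-1 + 20·1 + 3·3 + 0·1 + 1·2 + 17·1 + 0·1 + 3·2.

54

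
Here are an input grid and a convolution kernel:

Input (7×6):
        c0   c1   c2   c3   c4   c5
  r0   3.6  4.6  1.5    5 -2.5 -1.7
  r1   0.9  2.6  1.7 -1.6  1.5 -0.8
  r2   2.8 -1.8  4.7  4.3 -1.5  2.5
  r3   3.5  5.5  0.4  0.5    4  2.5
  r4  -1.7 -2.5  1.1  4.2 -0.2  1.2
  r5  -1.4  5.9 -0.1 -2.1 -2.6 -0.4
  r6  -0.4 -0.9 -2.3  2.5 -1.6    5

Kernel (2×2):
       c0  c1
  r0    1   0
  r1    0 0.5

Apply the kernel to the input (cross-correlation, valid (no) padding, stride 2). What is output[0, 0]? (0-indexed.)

The receptive field on the input at this output position is [3.6 4.6 / 0.9 2.6]. Elementwise product with the kernel and sum: 3.6·1 + 2.6·0.5.

4.9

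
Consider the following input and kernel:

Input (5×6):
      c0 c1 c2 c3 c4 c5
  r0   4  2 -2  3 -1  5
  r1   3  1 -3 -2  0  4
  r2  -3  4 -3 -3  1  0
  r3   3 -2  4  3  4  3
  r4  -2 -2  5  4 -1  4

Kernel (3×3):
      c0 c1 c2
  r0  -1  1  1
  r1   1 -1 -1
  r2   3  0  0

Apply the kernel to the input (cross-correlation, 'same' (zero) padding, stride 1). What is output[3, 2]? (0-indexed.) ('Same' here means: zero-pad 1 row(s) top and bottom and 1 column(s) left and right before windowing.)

-25

The receptive field on the zero-padded input at this output position is [4 -3 -3 / -2 4 3 / -2 5 4]. Elementwise product with the kernel and sum: 4·-1 + -3·1 + -3·1 + -2·1 + 4·-1 + 3·-1 + -2·3.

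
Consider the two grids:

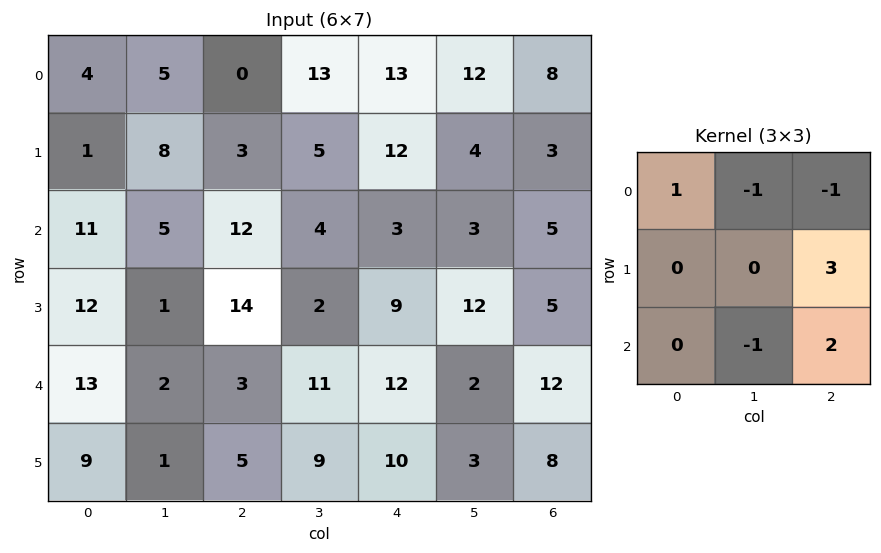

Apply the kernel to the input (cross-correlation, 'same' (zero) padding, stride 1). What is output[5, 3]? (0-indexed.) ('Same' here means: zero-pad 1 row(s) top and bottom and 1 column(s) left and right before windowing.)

The receptive field on the zero-padded input at this output position is [3 11 12 / 5 9 10 / 0 0 0]. Elementwise product with the kernel and sum: 3·1 + 11·-1 + 12·-1 + 10·3 + 0·-1 + 0·2.

10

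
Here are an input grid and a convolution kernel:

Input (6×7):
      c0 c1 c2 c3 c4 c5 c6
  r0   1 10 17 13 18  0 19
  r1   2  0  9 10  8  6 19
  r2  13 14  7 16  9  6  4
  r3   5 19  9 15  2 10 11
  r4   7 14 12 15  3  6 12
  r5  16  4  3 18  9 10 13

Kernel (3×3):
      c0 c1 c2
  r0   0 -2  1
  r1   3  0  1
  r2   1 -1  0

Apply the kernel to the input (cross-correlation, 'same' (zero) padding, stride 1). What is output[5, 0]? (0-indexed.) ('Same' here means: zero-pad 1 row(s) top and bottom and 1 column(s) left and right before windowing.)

The receptive field on the zero-padded input at this output position is [0 7 14 / 0 16 4 / 0 0 0]. Elementwise product with the kernel and sum: 7·-2 + 14·1 + 0·3 + 4·1 + 0·1 + 0·-1.

4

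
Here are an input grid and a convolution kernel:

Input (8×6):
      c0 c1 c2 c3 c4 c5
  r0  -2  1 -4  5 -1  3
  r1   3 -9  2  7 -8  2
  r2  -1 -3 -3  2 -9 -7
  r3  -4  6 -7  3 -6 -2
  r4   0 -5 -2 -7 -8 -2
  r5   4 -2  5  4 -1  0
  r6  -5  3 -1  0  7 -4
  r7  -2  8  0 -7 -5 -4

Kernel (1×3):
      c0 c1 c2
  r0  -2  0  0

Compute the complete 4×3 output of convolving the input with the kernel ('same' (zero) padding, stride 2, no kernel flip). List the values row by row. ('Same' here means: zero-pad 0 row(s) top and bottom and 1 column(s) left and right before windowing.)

0 -2 -10
0 6 -4
0 10 14
0 -6 0

Output[0,0]: The receptive field on the zero-padded input at this output position is [0 -2 1]. Elementwise product with the kernel and sum: 0·-2.
Output[0,1]: The receptive field on the zero-padded input at this output position is [1 -4 5]. Elementwise product with the kernel and sum: 1·-2.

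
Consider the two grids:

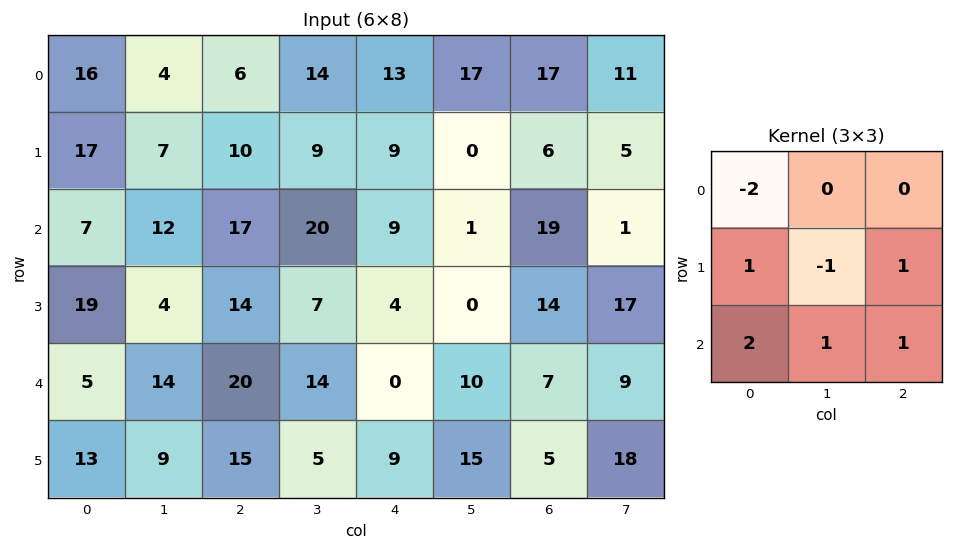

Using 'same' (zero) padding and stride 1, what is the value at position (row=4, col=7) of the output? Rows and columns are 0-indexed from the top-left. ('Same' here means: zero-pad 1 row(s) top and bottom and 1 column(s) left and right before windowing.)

The receptive field on the zero-padded input at this output position is [14 17 0 / 7 9 0 / 5 18 0]. Elementwise product with the kernel and sum: 14·-2 + 7·1 + 9·-1 + 0·1 + 5·2 + 18·1 + 0·1.

-2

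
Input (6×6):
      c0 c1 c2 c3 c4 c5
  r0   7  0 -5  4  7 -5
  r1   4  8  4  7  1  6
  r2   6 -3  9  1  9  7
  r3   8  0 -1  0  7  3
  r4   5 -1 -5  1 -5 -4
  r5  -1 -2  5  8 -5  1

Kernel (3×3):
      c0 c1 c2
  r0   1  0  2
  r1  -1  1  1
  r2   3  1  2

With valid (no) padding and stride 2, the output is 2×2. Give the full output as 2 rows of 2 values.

Output[0,0]: The receptive field on the input at this output position is [7 0 -5 / 4 8 4 / 6 -3 9]. Elementwise product with the kernel and sum: 7·1 + -5·2 + 4·-1 + 8·1 + 4·1 + 6·3 + -3·1 + 9·2.
Output[0,1]: The receptive field on the input at this output position is [-5 4 7 / 4 7 1 / 9 1 9]. Elementwise product with the kernel and sum: -5·1 + 7·2 + 4·-1 + 7·1 + 1·1 + 9·3 + 1·1 + 9·2.

38 59
19 11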